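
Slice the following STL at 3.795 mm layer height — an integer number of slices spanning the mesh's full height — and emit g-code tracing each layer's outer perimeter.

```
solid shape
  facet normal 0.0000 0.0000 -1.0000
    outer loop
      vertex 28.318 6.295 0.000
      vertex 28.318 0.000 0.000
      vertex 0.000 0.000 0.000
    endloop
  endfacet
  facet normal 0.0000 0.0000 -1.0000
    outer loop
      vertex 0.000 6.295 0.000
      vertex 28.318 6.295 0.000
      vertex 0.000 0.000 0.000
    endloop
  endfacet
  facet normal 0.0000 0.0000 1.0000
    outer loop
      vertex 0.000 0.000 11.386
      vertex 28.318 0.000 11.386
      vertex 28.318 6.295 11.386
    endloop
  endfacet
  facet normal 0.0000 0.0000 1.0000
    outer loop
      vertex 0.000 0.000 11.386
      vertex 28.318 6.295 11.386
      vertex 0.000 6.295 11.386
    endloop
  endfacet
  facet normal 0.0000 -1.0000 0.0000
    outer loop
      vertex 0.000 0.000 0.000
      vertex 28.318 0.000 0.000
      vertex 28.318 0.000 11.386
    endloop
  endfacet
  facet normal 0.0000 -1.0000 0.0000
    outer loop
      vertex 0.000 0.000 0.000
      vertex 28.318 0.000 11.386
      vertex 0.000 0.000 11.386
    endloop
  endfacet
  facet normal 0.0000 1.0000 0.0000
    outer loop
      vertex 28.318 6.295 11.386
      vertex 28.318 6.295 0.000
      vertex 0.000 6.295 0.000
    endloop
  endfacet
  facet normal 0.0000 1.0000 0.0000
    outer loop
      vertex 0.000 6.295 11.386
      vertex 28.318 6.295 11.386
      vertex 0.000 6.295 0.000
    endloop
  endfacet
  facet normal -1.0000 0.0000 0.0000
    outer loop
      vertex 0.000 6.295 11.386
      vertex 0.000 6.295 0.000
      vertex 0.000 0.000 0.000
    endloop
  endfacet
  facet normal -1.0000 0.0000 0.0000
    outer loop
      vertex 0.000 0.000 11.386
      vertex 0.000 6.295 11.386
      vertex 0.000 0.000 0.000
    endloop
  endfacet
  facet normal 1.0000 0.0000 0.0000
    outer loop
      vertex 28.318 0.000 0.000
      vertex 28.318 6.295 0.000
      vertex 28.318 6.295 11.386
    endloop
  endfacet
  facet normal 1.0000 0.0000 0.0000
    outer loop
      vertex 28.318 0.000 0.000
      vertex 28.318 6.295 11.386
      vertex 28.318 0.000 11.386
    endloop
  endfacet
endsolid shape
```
; perimeter-only toolpath
G21 ; units = mm
G90 ; absolute positioning
G28 ; home
; layer 1
G0 Z3.795
G0 X0.000 Y0.000
G1 X28.318 Y0.000
G1 X28.318 Y6.295
G1 X0.000 Y6.295
G1 X0.000 Y0.000
; layer 2
G0 Z7.591
G0 X0.000 Y0.000
G1 X28.318 Y0.000
G1 X28.318 Y6.295
G1 X0.000 Y6.295
G1 X0.000 Y0.000
; layer 3
G0 Z11.386
G0 X0.000 Y0.000
G1 X28.318 Y0.000
G1 X28.318 Y6.295
G1 X0.000 Y6.295
G1 X0.000 Y0.000
M2 ; end

The solid is a rectangular box, roughly 28.3 × 6.29 mm footprint and 11.4 mm tall. Slicing at Δz = 3.795 mm — 3 equal slices spanning the solid's height, so layer i sits at z = i·h/3 — gives 3 non-empty perimeters. Each is a 4-segment closed polygon; G0 lifts to the layer z and rapids to the start vertex, then G1 traces the edges.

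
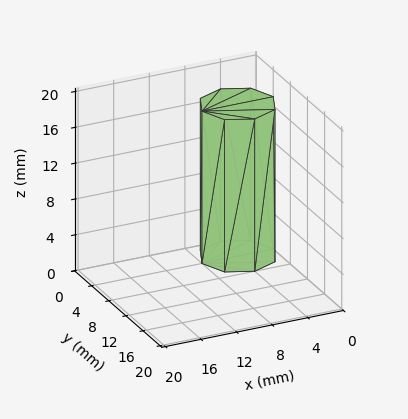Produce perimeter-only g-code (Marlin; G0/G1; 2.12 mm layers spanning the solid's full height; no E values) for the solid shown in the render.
Reading the render: the shape is a regular 8-sided prism (a cylinder approximated with 8 flat sides), circumscribed radius ≈ 4 mm, height ≈ 17 mm (dimensions read to the nearest mm from the axis ticks). For the g-code, the solid's height is divided into equal slices at the stated Δz and each level perimeter traced with G1 moves after a G0 lift.

; perimeter-only toolpath
G21 ; units = mm
G90 ; absolute positioning
G28 ; home
; layer 1
G0 Z2.12
G0 X8.00 Y4.00
G1 X6.83 Y6.83
G1 X4.00 Y8.00
G1 X1.17 Y6.83
G1 X0.00 Y4.00
G1 X1.17 Y1.17
G1 X4.00 Y0.00
G1 X6.83 Y1.17
G1 X8.00 Y4.00
; layer 2
G0 Z4.25
G0 X8.00 Y4.00
G1 X6.83 Y6.83
G1 X4.00 Y8.00
G1 X1.17 Y6.83
G1 X0.00 Y4.00
G1 X1.17 Y1.17
G1 X4.00 Y0.00
G1 X6.83 Y1.17
G1 X8.00 Y4.00
; layer 3
G0 Z6.38
G0 X8.00 Y4.00
G1 X6.83 Y6.83
G1 X4.00 Y8.00
G1 X1.17 Y6.83
G1 X0.00 Y4.00
G1 X1.17 Y1.17
G1 X4.00 Y0.00
G1 X6.83 Y1.17
G1 X8.00 Y4.00
; layer 4
G0 Z8.50
G0 X8.00 Y4.00
G1 X6.83 Y6.83
G1 X4.00 Y8.00
G1 X1.17 Y6.83
G1 X0.00 Y4.00
G1 X1.17 Y1.17
G1 X4.00 Y0.00
G1 X6.83 Y1.17
G1 X8.00 Y4.00
; layer 5
G0 Z10.62
G0 X8.00 Y4.00
G1 X6.83 Y6.83
G1 X4.00 Y8.00
G1 X1.17 Y6.83
G1 X0.00 Y4.00
G1 X1.17 Y1.17
G1 X4.00 Y0.00
G1 X6.83 Y1.17
G1 X8.00 Y4.00
; layer 6
G0 Z12.75
G0 X8.00 Y4.00
G1 X6.83 Y6.83
G1 X4.00 Y8.00
G1 X1.17 Y6.83
G1 X0.00 Y4.00
G1 X1.17 Y1.17
G1 X4.00 Y0.00
G1 X6.83 Y1.17
G1 X8.00 Y4.00
; layer 7
G0 Z14.88
G0 X8.00 Y4.00
G1 X6.83 Y6.83
G1 X4.00 Y8.00
G1 X1.17 Y6.83
G1 X0.00 Y4.00
G1 X1.17 Y1.17
G1 X4.00 Y0.00
G1 X6.83 Y1.17
G1 X8.00 Y4.00
; layer 8
G0 Z17.00
G0 X8.00 Y4.00
G1 X6.83 Y6.83
G1 X4.00 Y8.00
G1 X1.17 Y6.83
G1 X0.00 Y4.00
G1 X1.17 Y1.17
G1 X4.00 Y0.00
G1 X6.83 Y1.17
G1 X8.00 Y4.00
M2 ; end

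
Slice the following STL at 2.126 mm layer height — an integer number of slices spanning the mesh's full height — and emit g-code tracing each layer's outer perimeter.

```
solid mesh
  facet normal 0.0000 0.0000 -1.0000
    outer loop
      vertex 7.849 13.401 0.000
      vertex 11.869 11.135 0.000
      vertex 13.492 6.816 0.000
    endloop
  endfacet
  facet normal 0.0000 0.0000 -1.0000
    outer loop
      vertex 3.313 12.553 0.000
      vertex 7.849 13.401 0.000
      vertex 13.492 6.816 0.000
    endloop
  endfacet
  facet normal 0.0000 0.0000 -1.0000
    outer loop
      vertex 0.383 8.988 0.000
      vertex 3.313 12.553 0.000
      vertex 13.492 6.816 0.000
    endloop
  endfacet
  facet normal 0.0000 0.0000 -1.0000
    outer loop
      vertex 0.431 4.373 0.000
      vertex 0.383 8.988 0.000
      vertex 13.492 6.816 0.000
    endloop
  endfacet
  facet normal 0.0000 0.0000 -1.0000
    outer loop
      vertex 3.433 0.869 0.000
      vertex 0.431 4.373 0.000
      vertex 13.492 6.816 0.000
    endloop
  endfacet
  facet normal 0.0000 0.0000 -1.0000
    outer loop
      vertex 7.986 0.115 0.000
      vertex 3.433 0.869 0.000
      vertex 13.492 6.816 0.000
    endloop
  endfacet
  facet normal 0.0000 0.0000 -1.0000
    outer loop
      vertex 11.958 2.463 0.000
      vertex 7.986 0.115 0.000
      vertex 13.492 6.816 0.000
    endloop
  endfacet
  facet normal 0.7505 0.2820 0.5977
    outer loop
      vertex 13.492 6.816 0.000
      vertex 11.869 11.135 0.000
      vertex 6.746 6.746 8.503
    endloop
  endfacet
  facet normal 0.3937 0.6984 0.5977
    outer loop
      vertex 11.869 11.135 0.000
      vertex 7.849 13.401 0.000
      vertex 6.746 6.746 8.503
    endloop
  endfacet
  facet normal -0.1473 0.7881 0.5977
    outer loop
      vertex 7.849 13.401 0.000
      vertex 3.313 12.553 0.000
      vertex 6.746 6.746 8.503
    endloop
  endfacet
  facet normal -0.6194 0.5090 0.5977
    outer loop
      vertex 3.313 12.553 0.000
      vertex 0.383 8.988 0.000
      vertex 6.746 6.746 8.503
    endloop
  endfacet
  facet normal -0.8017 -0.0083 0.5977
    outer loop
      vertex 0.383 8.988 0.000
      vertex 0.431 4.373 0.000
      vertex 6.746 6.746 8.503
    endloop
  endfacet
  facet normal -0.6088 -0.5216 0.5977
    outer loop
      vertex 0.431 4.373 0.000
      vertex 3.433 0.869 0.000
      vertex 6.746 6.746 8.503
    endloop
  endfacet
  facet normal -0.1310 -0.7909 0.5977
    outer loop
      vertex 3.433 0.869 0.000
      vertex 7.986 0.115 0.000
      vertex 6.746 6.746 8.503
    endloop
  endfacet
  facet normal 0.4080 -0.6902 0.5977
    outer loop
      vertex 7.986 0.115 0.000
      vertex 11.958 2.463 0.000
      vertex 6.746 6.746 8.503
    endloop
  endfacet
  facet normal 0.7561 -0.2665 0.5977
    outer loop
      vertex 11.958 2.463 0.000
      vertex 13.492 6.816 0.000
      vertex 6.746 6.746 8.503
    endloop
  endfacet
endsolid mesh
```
; perimeter-only toolpath
G21 ; units = mm
G90 ; absolute positioning
G28 ; home
; layer 1
G0 Z2.126
G0 X11.806 Y6.799
G1 X10.588 Y10.038
G1 X7.573 Y11.737
G1 X4.171 Y11.101
G1 X1.974 Y8.428
G1 X2.010 Y4.966
G1 X4.261 Y2.338
G1 X7.676 Y1.773
G1 X10.655 Y3.534
G1 X11.806 Y6.799
; layer 2
G0 Z4.252
G0 X10.119 Y6.781
G1 X9.308 Y8.941
G1 X7.298 Y10.073
G1 X5.030 Y9.649
G1 X3.565 Y7.867
G1 X3.589 Y5.559
G1 X5.090 Y3.808
G1 X7.366 Y3.431
G1 X9.352 Y4.604
G1 X10.119 Y6.781
; layer 3
G0 Z6.377
G0 X8.433 Y6.763
G1 X8.027 Y7.843
G1 X7.022 Y8.410
G1 X5.888 Y8.198
G1 X5.155 Y7.306
G1 X5.167 Y6.153
G1 X5.918 Y5.277
G1 X7.056 Y5.088
G1 X8.049 Y5.675
G1 X8.433 Y6.763
M2 ; end

The solid is a regular 9-sided pyramid, base circumscribed radius ≈ 6.75 mm, apex at z ≈ 8.5 mm. Slicing at Δz = 2.126 mm — 4 equal slices spanning the solid's height, so layer i sits at z = i·h/4 — gives 3 non-empty perimeters. Each is a 9-segment closed polygon; G0 lifts to the layer z and rapids to the start vertex, then G1 traces the edges. The cross-section shrinks linearly with z (the slice at the apex is degenerate and omitted).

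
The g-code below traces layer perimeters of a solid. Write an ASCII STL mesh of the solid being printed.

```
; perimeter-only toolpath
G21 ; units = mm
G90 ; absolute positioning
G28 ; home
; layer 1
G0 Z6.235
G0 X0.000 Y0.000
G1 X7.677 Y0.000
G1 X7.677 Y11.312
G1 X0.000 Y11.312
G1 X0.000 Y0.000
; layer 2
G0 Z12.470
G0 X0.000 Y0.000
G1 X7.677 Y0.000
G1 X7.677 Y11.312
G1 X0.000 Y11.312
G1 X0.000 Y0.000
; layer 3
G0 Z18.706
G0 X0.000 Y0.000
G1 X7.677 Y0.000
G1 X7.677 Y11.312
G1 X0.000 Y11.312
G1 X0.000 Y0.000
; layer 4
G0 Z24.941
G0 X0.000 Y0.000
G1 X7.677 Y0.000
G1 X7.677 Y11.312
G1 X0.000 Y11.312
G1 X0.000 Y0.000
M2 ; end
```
solid part
  facet normal 0.0000 0.0000 -1.0000
    outer loop
      vertex 7.677 11.312 0.000
      vertex 7.677 0.000 0.000
      vertex 0.000 0.000 0.000
    endloop
  endfacet
  facet normal 0.0000 0.0000 -1.0000
    outer loop
      vertex 0.000 11.312 0.000
      vertex 7.677 11.312 0.000
      vertex 0.000 0.000 0.000
    endloop
  endfacet
  facet normal 0.0000 0.0000 1.0000
    outer loop
      vertex 0.000 0.000 24.941
      vertex 7.677 0.000 24.941
      vertex 7.677 11.312 24.941
    endloop
  endfacet
  facet normal 0.0000 0.0000 1.0000
    outer loop
      vertex 0.000 0.000 24.941
      vertex 7.677 11.312 24.941
      vertex 0.000 11.312 24.941
    endloop
  endfacet
  facet normal 0.0000 -1.0000 0.0000
    outer loop
      vertex 0.000 0.000 0.000
      vertex 7.677 0.000 0.000
      vertex 7.677 0.000 24.941
    endloop
  endfacet
  facet normal 0.0000 -1.0000 0.0000
    outer loop
      vertex 0.000 0.000 0.000
      vertex 7.677 0.000 24.941
      vertex 0.000 0.000 24.941
    endloop
  endfacet
  facet normal 0.0000 1.0000 0.0000
    outer loop
      vertex 7.677 11.312 24.941
      vertex 7.677 11.312 0.000
      vertex 0.000 11.312 0.000
    endloop
  endfacet
  facet normal 0.0000 1.0000 0.0000
    outer loop
      vertex 0.000 11.312 24.941
      vertex 7.677 11.312 24.941
      vertex 0.000 11.312 0.000
    endloop
  endfacet
  facet normal -1.0000 0.0000 0.0000
    outer loop
      vertex 0.000 11.312 24.941
      vertex 0.000 11.312 0.000
      vertex 0.000 0.000 0.000
    endloop
  endfacet
  facet normal -1.0000 0.0000 0.0000
    outer loop
      vertex 0.000 0.000 24.941
      vertex 0.000 11.312 24.941
      vertex 0.000 0.000 0.000
    endloop
  endfacet
  facet normal 1.0000 0.0000 0.0000
    outer loop
      vertex 7.677 0.000 0.000
      vertex 7.677 11.312 0.000
      vertex 7.677 11.312 24.941
    endloop
  endfacet
  facet normal 1.0000 0.0000 0.0000
    outer loop
      vertex 7.677 0.000 0.000
      vertex 7.677 11.312 24.941
      vertex 7.677 0.000 24.941
    endloop
  endfacet
endsolid part

The G0 Z moves step by Δz≈6.235 mm. Every layer's G1 loop is the same polygon, so the solid is a straight extrusion of it from z=0 to z≈24.9. Closing with flat bottom and top caps and triangulating gives 12 facets — a rectangular box, roughly 7.68 × 11.3 mm footprint and 24.9 mm tall.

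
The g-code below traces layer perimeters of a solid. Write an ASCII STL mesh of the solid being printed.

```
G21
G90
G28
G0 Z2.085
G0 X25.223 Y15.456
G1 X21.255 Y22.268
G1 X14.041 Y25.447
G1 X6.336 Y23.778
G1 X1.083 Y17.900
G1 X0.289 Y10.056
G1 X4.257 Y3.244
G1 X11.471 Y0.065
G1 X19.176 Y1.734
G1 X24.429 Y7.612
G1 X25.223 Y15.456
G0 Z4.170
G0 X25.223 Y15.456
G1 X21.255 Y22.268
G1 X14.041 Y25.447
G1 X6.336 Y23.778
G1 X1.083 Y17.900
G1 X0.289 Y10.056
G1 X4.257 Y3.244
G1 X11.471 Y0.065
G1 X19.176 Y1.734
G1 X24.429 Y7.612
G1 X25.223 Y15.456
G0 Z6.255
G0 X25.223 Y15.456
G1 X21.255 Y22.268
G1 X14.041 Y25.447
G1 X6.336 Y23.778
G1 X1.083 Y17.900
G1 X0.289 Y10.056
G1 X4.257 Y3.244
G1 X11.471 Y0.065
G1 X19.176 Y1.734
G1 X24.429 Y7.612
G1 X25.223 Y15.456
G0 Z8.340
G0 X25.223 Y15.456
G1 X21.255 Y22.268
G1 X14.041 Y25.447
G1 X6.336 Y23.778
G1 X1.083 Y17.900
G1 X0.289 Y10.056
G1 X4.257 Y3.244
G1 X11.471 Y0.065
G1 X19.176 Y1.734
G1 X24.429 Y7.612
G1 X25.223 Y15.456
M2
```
solid part
  facet normal 0.0000 0.0000 -1.0000
    outer loop
      vertex 14.041 25.447 0.000
      vertex 21.255 22.268 0.000
      vertex 25.223 15.456 0.000
    endloop
  endfacet
  facet normal 0.0000 0.0000 -1.0000
    outer loop
      vertex 6.336 23.778 0.000
      vertex 14.041 25.447 0.000
      vertex 25.223 15.456 0.000
    endloop
  endfacet
  facet normal 0.0000 0.0000 -1.0000
    outer loop
      vertex 1.083 17.900 0.000
      vertex 6.336 23.778 0.000
      vertex 25.223 15.456 0.000
    endloop
  endfacet
  facet normal 0.0000 0.0000 -1.0000
    outer loop
      vertex 0.289 10.056 0.000
      vertex 1.083 17.900 0.000
      vertex 25.223 15.456 0.000
    endloop
  endfacet
  facet normal 0.0000 0.0000 -1.0000
    outer loop
      vertex 4.257 3.244 0.000
      vertex 0.289 10.056 0.000
      vertex 25.223 15.456 0.000
    endloop
  endfacet
  facet normal 0.0000 0.0000 -1.0000
    outer loop
      vertex 11.471 0.065 0.000
      vertex 4.257 3.244 0.000
      vertex 25.223 15.456 0.000
    endloop
  endfacet
  facet normal 0.0000 0.0000 -1.0000
    outer loop
      vertex 19.176 1.734 0.000
      vertex 11.471 0.065 0.000
      vertex 25.223 15.456 0.000
    endloop
  endfacet
  facet normal 0.0000 0.0000 -1.0000
    outer loop
      vertex 24.429 7.612 0.000
      vertex 19.176 1.734 0.000
      vertex 25.223 15.456 0.000
    endloop
  endfacet
  facet normal 0.0000 0.0000 1.0000
    outer loop
      vertex 25.223 15.456 8.340
      vertex 21.255 22.268 8.340
      vertex 14.041 25.447 8.340
    endloop
  endfacet
  facet normal 0.0000 0.0000 1.0000
    outer loop
      vertex 25.223 15.456 8.340
      vertex 14.041 25.447 8.340
      vertex 6.336 23.778 8.340
    endloop
  endfacet
  facet normal 0.0000 0.0000 1.0000
    outer loop
      vertex 25.223 15.456 8.340
      vertex 6.336 23.778 8.340
      vertex 1.083 17.900 8.340
    endloop
  endfacet
  facet normal 0.0000 0.0000 1.0000
    outer loop
      vertex 25.223 15.456 8.340
      vertex 1.083 17.900 8.340
      vertex 0.289 10.056 8.340
    endloop
  endfacet
  facet normal 0.0000 0.0000 1.0000
    outer loop
      vertex 25.223 15.456 8.340
      vertex 0.289 10.056 8.340
      vertex 4.257 3.244 8.340
    endloop
  endfacet
  facet normal 0.0000 0.0000 1.0000
    outer loop
      vertex 25.223 15.456 8.340
      vertex 4.257 3.244 8.340
      vertex 11.471 0.065 8.340
    endloop
  endfacet
  facet normal 0.0000 0.0000 1.0000
    outer loop
      vertex 25.223 15.456 8.340
      vertex 11.471 0.065 8.340
      vertex 19.176 1.734 8.340
    endloop
  endfacet
  facet normal 0.0000 0.0000 1.0000
    outer loop
      vertex 25.223 15.456 8.340
      vertex 19.176 1.734 8.340
      vertex 24.429 7.612 8.340
    endloop
  endfacet
  facet normal 0.8641 0.5033 0.0000
    outer loop
      vertex 25.223 15.456 0.000
      vertex 21.255 22.268 0.000
      vertex 21.255 22.268 8.340
    endloop
  endfacet
  facet normal 0.8641 0.5033 0.0000
    outer loop
      vertex 25.223 15.456 0.000
      vertex 21.255 22.268 8.340
      vertex 25.223 15.456 8.340
    endloop
  endfacet
  facet normal 0.4033 0.9151 0.0000
    outer loop
      vertex 21.255 22.268 0.000
      vertex 14.041 25.447 0.000
      vertex 14.041 25.447 8.340
    endloop
  endfacet
  facet normal 0.4033 0.9151 0.0000
    outer loop
      vertex 21.255 22.268 0.000
      vertex 14.041 25.447 8.340
      vertex 21.255 22.268 8.340
    endloop
  endfacet
  facet normal -0.2117 0.9773 0.0000
    outer loop
      vertex 14.041 25.447 0.000
      vertex 6.336 23.778 0.000
      vertex 6.336 23.778 8.340
    endloop
  endfacet
  facet normal -0.2117 0.9773 0.0000
    outer loop
      vertex 14.041 25.447 0.000
      vertex 6.336 23.778 8.340
      vertex 14.041 25.447 8.340
    endloop
  endfacet
  facet normal -0.7456 0.6664 0.0000
    outer loop
      vertex 6.336 23.778 0.000
      vertex 1.083 17.900 0.000
      vertex 1.083 17.900 8.340
    endloop
  endfacet
  facet normal -0.7456 0.6664 0.0000
    outer loop
      vertex 6.336 23.778 0.000
      vertex 1.083 17.900 8.340
      vertex 6.336 23.778 8.340
    endloop
  endfacet
  facet normal -0.9949 0.1007 0.0000
    outer loop
      vertex 1.083 17.900 0.000
      vertex 0.289 10.056 0.000
      vertex 0.289 10.056 8.340
    endloop
  endfacet
  facet normal -0.9949 0.1007 0.0000
    outer loop
      vertex 1.083 17.900 0.000
      vertex 0.289 10.056 8.340
      vertex 1.083 17.900 8.340
    endloop
  endfacet
  facet normal -0.8641 -0.5033 0.0000
    outer loop
      vertex 0.289 10.056 0.000
      vertex 4.257 3.244 0.000
      vertex 4.257 3.244 8.340
    endloop
  endfacet
  facet normal -0.8641 -0.5033 0.0000
    outer loop
      vertex 0.289 10.056 0.000
      vertex 4.257 3.244 8.340
      vertex 0.289 10.056 8.340
    endloop
  endfacet
  facet normal -0.4033 -0.9151 0.0000
    outer loop
      vertex 4.257 3.244 0.000
      vertex 11.471 0.065 0.000
      vertex 11.471 0.065 8.340
    endloop
  endfacet
  facet normal -0.4033 -0.9151 0.0000
    outer loop
      vertex 4.257 3.244 0.000
      vertex 11.471 0.065 8.340
      vertex 4.257 3.244 8.340
    endloop
  endfacet
  facet normal 0.2117 -0.9773 0.0000
    outer loop
      vertex 11.471 0.065 0.000
      vertex 19.176 1.734 0.000
      vertex 19.176 1.734 8.340
    endloop
  endfacet
  facet normal 0.2117 -0.9773 0.0000
    outer loop
      vertex 11.471 0.065 0.000
      vertex 19.176 1.734 8.340
      vertex 11.471 0.065 8.340
    endloop
  endfacet
  facet normal 0.7456 -0.6664 0.0000
    outer loop
      vertex 19.176 1.734 0.000
      vertex 24.429 7.612 0.000
      vertex 24.429 7.612 8.340
    endloop
  endfacet
  facet normal 0.7456 -0.6664 0.0000
    outer loop
      vertex 19.176 1.734 0.000
      vertex 24.429 7.612 8.340
      vertex 19.176 1.734 8.340
    endloop
  endfacet
  facet normal 0.9949 -0.1007 0.0000
    outer loop
      vertex 24.429 7.612 0.000
      vertex 25.223 15.456 0.000
      vertex 25.223 15.456 8.340
    endloop
  endfacet
  facet normal 0.9949 -0.1007 0.0000
    outer loop
      vertex 24.429 7.612 0.000
      vertex 25.223 15.456 8.340
      vertex 24.429 7.612 8.340
    endloop
  endfacet
endsolid part

The G0 Z moves step by Δz≈2.085 mm. Every layer's G1 loop is the same polygon, so the solid is a straight extrusion of it from z=0 to z≈8.34. Closing with flat bottom and top caps and triangulating gives 36 facets — a regular 10-sided prism (a cylinder approximated with 10 flat sides), circumscribed radius ≈ 12.8 mm, height ≈ 8.34 mm.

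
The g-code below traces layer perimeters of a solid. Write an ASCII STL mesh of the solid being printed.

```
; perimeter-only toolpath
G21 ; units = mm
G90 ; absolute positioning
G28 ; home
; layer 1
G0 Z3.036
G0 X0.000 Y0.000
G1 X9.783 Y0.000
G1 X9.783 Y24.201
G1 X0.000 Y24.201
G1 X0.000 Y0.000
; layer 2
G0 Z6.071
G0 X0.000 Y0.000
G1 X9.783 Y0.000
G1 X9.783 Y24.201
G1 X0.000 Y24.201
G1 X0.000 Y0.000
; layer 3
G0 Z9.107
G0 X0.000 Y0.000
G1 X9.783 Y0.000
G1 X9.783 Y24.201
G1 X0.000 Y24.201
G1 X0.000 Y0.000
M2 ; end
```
solid part
  facet normal 0.0000 0.0000 -1.0000
    outer loop
      vertex 9.783 24.201 0.000
      vertex 9.783 0.000 0.000
      vertex 0.000 0.000 0.000
    endloop
  endfacet
  facet normal 0.0000 0.0000 -1.0000
    outer loop
      vertex 0.000 24.201 0.000
      vertex 9.783 24.201 0.000
      vertex 0.000 0.000 0.000
    endloop
  endfacet
  facet normal 0.0000 0.0000 1.0000
    outer loop
      vertex 0.000 0.000 9.107
      vertex 9.783 0.000 9.107
      vertex 9.783 24.201 9.107
    endloop
  endfacet
  facet normal 0.0000 0.0000 1.0000
    outer loop
      vertex 0.000 0.000 9.107
      vertex 9.783 24.201 9.107
      vertex 0.000 24.201 9.107
    endloop
  endfacet
  facet normal 0.0000 -1.0000 0.0000
    outer loop
      vertex 0.000 0.000 0.000
      vertex 9.783 0.000 0.000
      vertex 9.783 0.000 9.107
    endloop
  endfacet
  facet normal 0.0000 -1.0000 0.0000
    outer loop
      vertex 0.000 0.000 0.000
      vertex 9.783 0.000 9.107
      vertex 0.000 0.000 9.107
    endloop
  endfacet
  facet normal 0.0000 1.0000 0.0000
    outer loop
      vertex 9.783 24.201 9.107
      vertex 9.783 24.201 0.000
      vertex 0.000 24.201 0.000
    endloop
  endfacet
  facet normal 0.0000 1.0000 0.0000
    outer loop
      vertex 0.000 24.201 9.107
      vertex 9.783 24.201 9.107
      vertex 0.000 24.201 0.000
    endloop
  endfacet
  facet normal -1.0000 0.0000 0.0000
    outer loop
      vertex 0.000 24.201 9.107
      vertex 0.000 24.201 0.000
      vertex 0.000 0.000 0.000
    endloop
  endfacet
  facet normal -1.0000 0.0000 0.0000
    outer loop
      vertex 0.000 0.000 9.107
      vertex 0.000 24.201 9.107
      vertex 0.000 0.000 0.000
    endloop
  endfacet
  facet normal 1.0000 0.0000 0.0000
    outer loop
      vertex 9.783 0.000 0.000
      vertex 9.783 24.201 0.000
      vertex 9.783 24.201 9.107
    endloop
  endfacet
  facet normal 1.0000 0.0000 0.0000
    outer loop
      vertex 9.783 0.000 0.000
      vertex 9.783 24.201 9.107
      vertex 9.783 0.000 9.107
    endloop
  endfacet
endsolid part

The G0 Z moves step by Δz≈3.036 mm. Every layer's G1 loop is the same polygon, so the solid is a straight extrusion of it from z=0 to z≈9.11. Closing with flat bottom and top caps and triangulating gives 12 facets — a rectangular box, roughly 9.78 × 24.2 mm footprint and 9.11 mm tall.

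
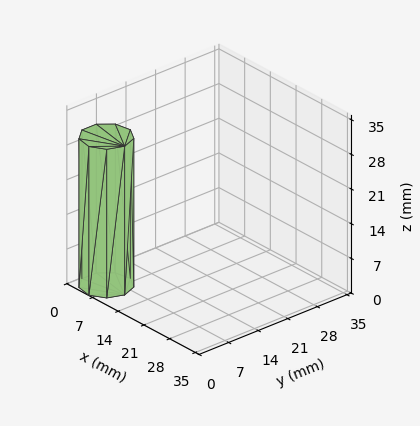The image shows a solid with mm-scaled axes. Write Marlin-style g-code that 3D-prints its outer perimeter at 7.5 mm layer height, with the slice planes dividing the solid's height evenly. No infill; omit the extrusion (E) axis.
Reading the render: the shape is a regular 9-sided prism (a cylinder approximated with 9 flat sides), circumscribed radius ≈ 5 mm, height ≈ 30 mm (dimensions read to the nearest mm from the axis ticks). For the g-code, the solid's height is divided into equal slices at the stated Δz and each level perimeter traced with G1 moves after a G0 lift.

; perimeter-only toolpath
G21 ; units = mm
G90 ; absolute positioning
G28 ; home
; layer 1
G0 Z7.5
G0 X10.0 Y5.0
G1 X8.8 Y8.2
G1 X5.9 Y9.9
G1 X2.5 Y9.3
G1 X0.3 Y6.7
G1 X0.3 Y3.3
G1 X2.5 Y0.7
G1 X5.9 Y0.1
G1 X8.8 Y1.8
G1 X10.0 Y5.0
; layer 2
G0 Z15.0
G0 X10.0 Y5.0
G1 X8.8 Y8.2
G1 X5.9 Y9.9
G1 X2.5 Y9.3
G1 X0.3 Y6.7
G1 X0.3 Y3.3
G1 X2.5 Y0.7
G1 X5.9 Y0.1
G1 X8.8 Y1.8
G1 X10.0 Y5.0
; layer 3
G0 Z22.5
G0 X10.0 Y5.0
G1 X8.8 Y8.2
G1 X5.9 Y9.9
G1 X2.5 Y9.3
G1 X0.3 Y6.7
G1 X0.3 Y3.3
G1 X2.5 Y0.7
G1 X5.9 Y0.1
G1 X8.8 Y1.8
G1 X10.0 Y5.0
; layer 4
G0 Z30.0
G0 X10.0 Y5.0
G1 X8.8 Y8.2
G1 X5.9 Y9.9
G1 X2.5 Y9.3
G1 X0.3 Y6.7
G1 X0.3 Y3.3
G1 X2.5 Y0.7
G1 X5.9 Y0.1
G1 X8.8 Y1.8
G1 X10.0 Y5.0
M2 ; end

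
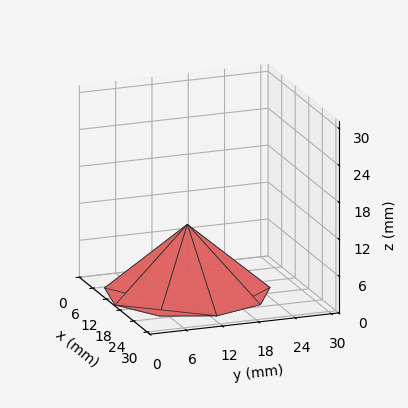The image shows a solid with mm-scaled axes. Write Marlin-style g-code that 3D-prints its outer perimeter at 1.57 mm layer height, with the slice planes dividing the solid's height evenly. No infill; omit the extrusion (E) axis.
Reading the render: the shape is a regular 9-sided pyramid, base circumscribed radius ≈ 13 mm, apex at z ≈ 11 mm (dimensions read to the nearest mm from the axis ticks). For the g-code, the solid's height is divided into equal slices at the stated Δz and each level perimeter traced with G1 moves after a G0 lift.

; perimeter-only toolpath
G21 ; units = mm
G90 ; absolute positioning
G28 ; home
; layer 1
G0 Z1.57
G0 X24.14 Y13.00
G1 X21.54 Y20.17
G1 X14.94 Y23.97
G1 X7.43 Y22.65
G1 X2.53 Y16.81
G1 X2.53 Y9.19
G1 X7.43 Y3.35
G1 X14.94 Y2.03
G1 X21.54 Y5.83
G1 X24.14 Y13.00
; layer 2
G0 Z3.14
G0 X22.29 Y13.00
G1 X20.11 Y18.97
G1 X14.61 Y22.14
G1 X8.36 Y21.04
G1 X4.27 Y16.18
G1 X4.27 Y9.82
G1 X8.36 Y4.96
G1 X14.61 Y3.86
G1 X20.11 Y7.03
G1 X22.29 Y13.00
; layer 3
G0 Z4.71
G0 X20.43 Y13.00
G1 X18.69 Y17.78
G1 X14.29 Y20.31
G1 X9.29 Y19.43
G1 X6.02 Y15.54
G1 X6.02 Y10.46
G1 X9.29 Y6.57
G1 X14.29 Y5.69
G1 X18.69 Y8.22
G1 X20.43 Y13.00
; layer 4
G0 Z6.29
G0 X18.57 Y13.00
G1 X17.27 Y16.58
G1 X13.97 Y18.49
G1 X10.21 Y17.83
G1 X7.76 Y14.91
G1 X7.76 Y11.09
G1 X10.21 Y8.17
G1 X13.97 Y7.51
G1 X17.27 Y9.42
G1 X18.57 Y13.00
; layer 5
G0 Z7.86
G0 X16.71 Y13.00
G1 X15.85 Y15.39
G1 X13.65 Y16.66
G1 X11.14 Y16.22
G1 X9.51 Y14.27
G1 X9.51 Y11.73
G1 X11.14 Y9.78
G1 X13.65 Y9.34
G1 X15.85 Y10.61
G1 X16.71 Y13.00
; layer 6
G0 Z9.43
G0 X14.86 Y13.00
G1 X14.42 Y14.19
G1 X13.32 Y14.83
G1 X12.07 Y14.61
G1 X11.25 Y13.64
G1 X11.25 Y12.36
G1 X12.07 Y11.39
G1 X13.32 Y11.17
G1 X14.42 Y11.81
G1 X14.86 Y13.00
M2 ; end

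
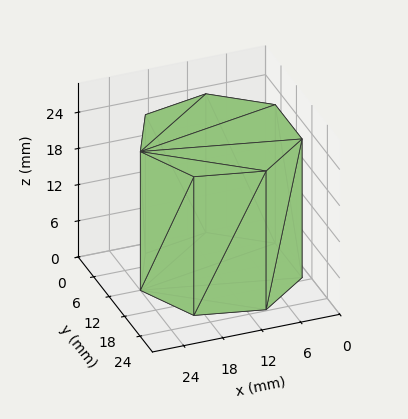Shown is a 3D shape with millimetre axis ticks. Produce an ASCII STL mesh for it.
Reading the render: the shape is a regular 7-sided prism (a cylinder approximated with 7 flat sides), circumscribed radius ≈ 12 mm, height ≈ 23 mm (dimensions read to the nearest mm from the axis ticks). For the STL, each face is triangulated and given an outward normal.

solid part
  facet normal 0.0000 0.0000 -1.0000
    outer loop
      vertex 9.3 23.7 0.0
      vertex 19.5 21.4 0.0
      vertex 24.0 12.0 0.0
    endloop
  endfacet
  facet normal 0.0000 0.0000 -1.0000
    outer loop
      vertex 1.2 17.2 0.0
      vertex 9.3 23.7 0.0
      vertex 24.0 12.0 0.0
    endloop
  endfacet
  facet normal 0.0000 0.0000 -1.0000
    outer loop
      vertex 1.2 6.8 0.0
      vertex 1.2 17.2 0.0
      vertex 24.0 12.0 0.0
    endloop
  endfacet
  facet normal 0.0000 0.0000 -1.0000
    outer loop
      vertex 9.3 0.3 0.0
      vertex 1.2 6.8 0.0
      vertex 24.0 12.0 0.0
    endloop
  endfacet
  facet normal 0.0000 0.0000 -1.0000
    outer loop
      vertex 19.5 2.6 0.0
      vertex 9.3 0.3 0.0
      vertex 24.0 12.0 0.0
    endloop
  endfacet
  facet normal 0.0000 0.0000 1.0000
    outer loop
      vertex 24.0 12.0 23.0
      vertex 19.5 21.4 23.0
      vertex 9.3 23.7 23.0
    endloop
  endfacet
  facet normal 0.0000 0.0000 1.0000
    outer loop
      vertex 24.0 12.0 23.0
      vertex 9.3 23.7 23.0
      vertex 1.2 17.2 23.0
    endloop
  endfacet
  facet normal 0.0000 0.0000 1.0000
    outer loop
      vertex 24.0 12.0 23.0
      vertex 1.2 17.2 23.0
      vertex 1.2 6.8 23.0
    endloop
  endfacet
  facet normal 0.0000 0.0000 1.0000
    outer loop
      vertex 24.0 12.0 23.0
      vertex 1.2 6.8 23.0
      vertex 9.3 0.3 23.0
    endloop
  endfacet
  facet normal 0.0000 0.0000 1.0000
    outer loop
      vertex 24.0 12.0 23.0
      vertex 9.3 0.3 23.0
      vertex 19.5 2.6 23.0
    endloop
  endfacet
  facet normal 0.9020 0.4318 0.0000
    outer loop
      vertex 24.0 12.0 0.0
      vertex 19.5 21.4 0.0
      vertex 19.5 21.4 23.0
    endloop
  endfacet
  facet normal 0.9020 0.4318 0.0000
    outer loop
      vertex 24.0 12.0 0.0
      vertex 19.5 21.4 23.0
      vertex 24.0 12.0 23.0
    endloop
  endfacet
  facet normal 0.2200 0.9755 0.0000
    outer loop
      vertex 19.5 21.4 0.0
      vertex 9.3 23.7 0.0
      vertex 9.3 23.7 23.0
    endloop
  endfacet
  facet normal 0.2200 0.9755 0.0000
    outer loop
      vertex 19.5 21.4 0.0
      vertex 9.3 23.7 23.0
      vertex 19.5 21.4 23.0
    endloop
  endfacet
  facet normal -0.6259 0.7799 0.0000
    outer loop
      vertex 9.3 23.7 0.0
      vertex 1.2 17.2 0.0
      vertex 1.2 17.2 23.0
    endloop
  endfacet
  facet normal -0.6259 0.7799 0.0000
    outer loop
      vertex 9.3 23.7 0.0
      vertex 1.2 17.2 23.0
      vertex 9.3 23.7 23.0
    endloop
  endfacet
  facet normal -1.0000 0.0000 0.0000
    outer loop
      vertex 1.2 17.2 0.0
      vertex 1.2 6.8 0.0
      vertex 1.2 6.8 23.0
    endloop
  endfacet
  facet normal -1.0000 0.0000 0.0000
    outer loop
      vertex 1.2 17.2 0.0
      vertex 1.2 6.8 23.0
      vertex 1.2 17.2 23.0
    endloop
  endfacet
  facet normal -0.6259 -0.7799 0.0000
    outer loop
      vertex 1.2 6.8 0.0
      vertex 9.3 0.3 0.0
      vertex 9.3 0.3 23.0
    endloop
  endfacet
  facet normal -0.6259 -0.7799 0.0000
    outer loop
      vertex 1.2 6.8 0.0
      vertex 9.3 0.3 23.0
      vertex 1.2 6.8 23.0
    endloop
  endfacet
  facet normal 0.2200 -0.9755 0.0000
    outer loop
      vertex 9.3 0.3 0.0
      vertex 19.5 2.6 0.0
      vertex 19.5 2.6 23.0
    endloop
  endfacet
  facet normal 0.2200 -0.9755 0.0000
    outer loop
      vertex 9.3 0.3 0.0
      vertex 19.5 2.6 23.0
      vertex 9.3 0.3 23.0
    endloop
  endfacet
  facet normal 0.9020 -0.4318 0.0000
    outer loop
      vertex 19.5 2.6 0.0
      vertex 24.0 12.0 0.0
      vertex 24.0 12.0 23.0
    endloop
  endfacet
  facet normal 0.9020 -0.4318 0.0000
    outer loop
      vertex 19.5 2.6 0.0
      vertex 24.0 12.0 23.0
      vertex 19.5 2.6 23.0
    endloop
  endfacet
endsolid part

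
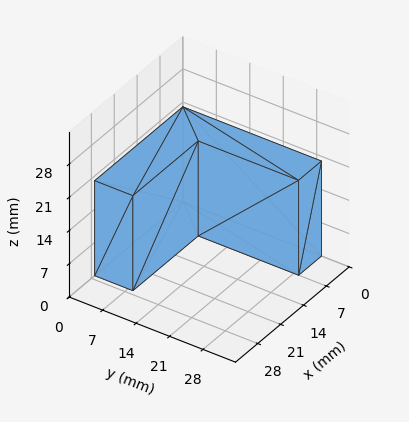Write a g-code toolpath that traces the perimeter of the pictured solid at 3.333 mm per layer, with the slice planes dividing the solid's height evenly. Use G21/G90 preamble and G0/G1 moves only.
Reading the render: the shape is an L-shaped prism: outer 27 × 29 mm, arm thicknesses ≈ 8 mm (horizontal) and 7 mm (vertical), extruded 20 mm in z (dimensions read to the nearest mm from the axis ticks). For the g-code, the solid's height is divided into equal slices at the stated Δz and each level perimeter traced with G1 moves after a G0 lift.

; perimeter-only toolpath
G21 ; units = mm
G90 ; absolute positioning
G28 ; home
; layer 1
G0 Z3.333
G0 X0.000 Y0.000
G1 X27.000 Y0.000
G1 X27.000 Y8.000
G1 X7.000 Y8.000
G1 X7.000 Y29.000
G1 X0.000 Y29.000
G1 X0.000 Y0.000
; layer 2
G0 Z6.667
G0 X0.000 Y0.000
G1 X27.000 Y0.000
G1 X27.000 Y8.000
G1 X7.000 Y8.000
G1 X7.000 Y29.000
G1 X0.000 Y29.000
G1 X0.000 Y0.000
; layer 3
G0 Z10.000
G0 X0.000 Y0.000
G1 X27.000 Y0.000
G1 X27.000 Y8.000
G1 X7.000 Y8.000
G1 X7.000 Y29.000
G1 X0.000 Y29.000
G1 X0.000 Y0.000
; layer 4
G0 Z13.333
G0 X0.000 Y0.000
G1 X27.000 Y0.000
G1 X27.000 Y8.000
G1 X7.000 Y8.000
G1 X7.000 Y29.000
G1 X0.000 Y29.000
G1 X0.000 Y0.000
; layer 5
G0 Z16.667
G0 X0.000 Y0.000
G1 X27.000 Y0.000
G1 X27.000 Y8.000
G1 X7.000 Y8.000
G1 X7.000 Y29.000
G1 X0.000 Y29.000
G1 X0.000 Y0.000
; layer 6
G0 Z20.000
G0 X0.000 Y0.000
G1 X27.000 Y0.000
G1 X27.000 Y8.000
G1 X7.000 Y8.000
G1 X7.000 Y29.000
G1 X0.000 Y29.000
G1 X0.000 Y0.000
M2 ; end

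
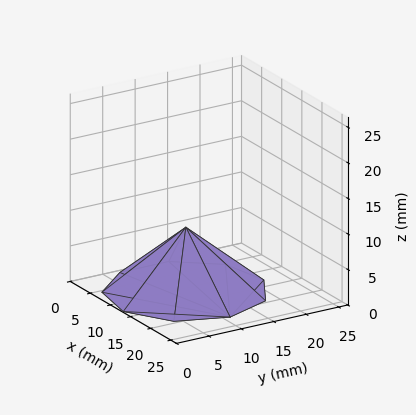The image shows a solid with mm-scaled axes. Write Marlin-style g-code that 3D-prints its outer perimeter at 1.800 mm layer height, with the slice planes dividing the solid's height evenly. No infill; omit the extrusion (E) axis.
Reading the render: the shape is a regular 9-sided pyramid, base circumscribed radius ≈ 11 mm, apex at z ≈ 9 mm (dimensions read to the nearest mm from the axis ticks). For the g-code, the solid's height is divided into equal slices at the stated Δz and each level perimeter traced with G1 moves after a G0 lift.

; perimeter-only toolpath
G21 ; units = mm
G90 ; absolute positioning
G28 ; home
; layer 1
G0 Z1.800
G0 X19.800 Y11.000
G1 X17.741 Y16.657
G1 X12.528 Y19.666
G1 X6.600 Y18.621
G1 X2.730 Y14.010
G1 X2.730 Y7.990
G1 X6.600 Y3.379
G1 X12.528 Y2.334
G1 X17.741 Y5.343
G1 X19.800 Y11.000
; layer 2
G0 Z3.600
G0 X17.600 Y11.000
G1 X16.056 Y15.243
G1 X12.146 Y17.500
G1 X7.700 Y16.716
G1 X4.798 Y13.257
G1 X4.798 Y8.743
G1 X7.700 Y5.284
G1 X12.146 Y4.500
G1 X16.056 Y6.757
G1 X17.600 Y11.000
; layer 3
G0 Z5.400
G0 X15.400 Y11.000
G1 X14.370 Y13.828
G1 X11.764 Y15.333
G1 X8.800 Y14.810
G1 X6.865 Y12.505
G1 X6.865 Y9.495
G1 X8.800 Y7.190
G1 X11.764 Y6.667
G1 X14.370 Y8.172
G1 X15.400 Y11.000
; layer 4
G0 Z7.200
G0 X13.200 Y11.000
G1 X12.685 Y12.414
G1 X11.382 Y13.167
G1 X9.900 Y12.905
G1 X8.933 Y11.752
G1 X8.933 Y10.248
G1 X9.900 Y9.095
G1 X11.382 Y8.833
G1 X12.685 Y9.586
G1 X13.200 Y11.000
M2 ; end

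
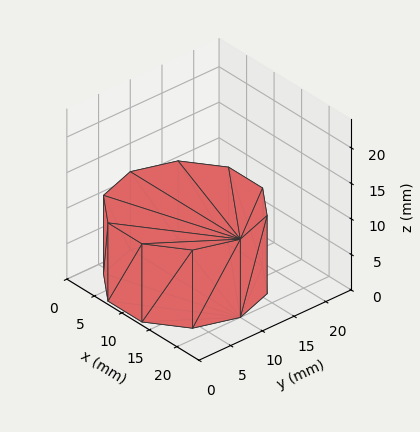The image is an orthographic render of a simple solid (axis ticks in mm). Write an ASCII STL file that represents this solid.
Reading the render: the shape is a regular 10-sided prism (a cylinder approximated with 10 flat sides), circumscribed radius ≈ 10 mm, height ≈ 11 mm (dimensions read to the nearest mm from the axis ticks). For the STL, each face is triangulated and given an outward normal.

solid part
  facet normal 0.0000 0.0000 -1.0000
    outer loop
      vertex 13.090 19.511 0.000
      vertex 18.090 15.878 0.000
      vertex 20.000 10.000 0.000
    endloop
  endfacet
  facet normal 0.0000 0.0000 -1.0000
    outer loop
      vertex 6.910 19.511 0.000
      vertex 13.090 19.511 0.000
      vertex 20.000 10.000 0.000
    endloop
  endfacet
  facet normal 0.0000 0.0000 -1.0000
    outer loop
      vertex 1.910 15.878 0.000
      vertex 6.910 19.511 0.000
      vertex 20.000 10.000 0.000
    endloop
  endfacet
  facet normal 0.0000 0.0000 -1.0000
    outer loop
      vertex 0.000 10.000 0.000
      vertex 1.910 15.878 0.000
      vertex 20.000 10.000 0.000
    endloop
  endfacet
  facet normal 0.0000 0.0000 -1.0000
    outer loop
      vertex 1.910 4.122 0.000
      vertex 0.000 10.000 0.000
      vertex 20.000 10.000 0.000
    endloop
  endfacet
  facet normal 0.0000 0.0000 -1.0000
    outer loop
      vertex 6.910 0.489 0.000
      vertex 1.910 4.122 0.000
      vertex 20.000 10.000 0.000
    endloop
  endfacet
  facet normal 0.0000 0.0000 -1.0000
    outer loop
      vertex 13.090 0.489 0.000
      vertex 6.910 0.489 0.000
      vertex 20.000 10.000 0.000
    endloop
  endfacet
  facet normal 0.0000 0.0000 -1.0000
    outer loop
      vertex 18.090 4.122 0.000
      vertex 13.090 0.489 0.000
      vertex 20.000 10.000 0.000
    endloop
  endfacet
  facet normal 0.0000 0.0000 1.0000
    outer loop
      vertex 20.000 10.000 11.000
      vertex 18.090 15.878 11.000
      vertex 13.090 19.511 11.000
    endloop
  endfacet
  facet normal 0.0000 0.0000 1.0000
    outer loop
      vertex 20.000 10.000 11.000
      vertex 13.090 19.511 11.000
      vertex 6.910 19.511 11.000
    endloop
  endfacet
  facet normal 0.0000 0.0000 1.0000
    outer loop
      vertex 20.000 10.000 11.000
      vertex 6.910 19.511 11.000
      vertex 1.910 15.878 11.000
    endloop
  endfacet
  facet normal 0.0000 0.0000 1.0000
    outer loop
      vertex 20.000 10.000 11.000
      vertex 1.910 15.878 11.000
      vertex 0.000 10.000 11.000
    endloop
  endfacet
  facet normal 0.0000 0.0000 1.0000
    outer loop
      vertex 20.000 10.000 11.000
      vertex 0.000 10.000 11.000
      vertex 1.910 4.122 11.000
    endloop
  endfacet
  facet normal 0.0000 0.0000 1.0000
    outer loop
      vertex 20.000 10.000 11.000
      vertex 1.910 4.122 11.000
      vertex 6.910 0.489 11.000
    endloop
  endfacet
  facet normal 0.0000 0.0000 1.0000
    outer loop
      vertex 20.000 10.000 11.000
      vertex 6.910 0.489 11.000
      vertex 13.090 0.489 11.000
    endloop
  endfacet
  facet normal 0.0000 0.0000 1.0000
    outer loop
      vertex 20.000 10.000 11.000
      vertex 13.090 0.489 11.000
      vertex 18.090 4.122 11.000
    endloop
  endfacet
  facet normal 0.9511 0.3090 0.0000
    outer loop
      vertex 20.000 10.000 0.000
      vertex 18.090 15.878 0.000
      vertex 18.090 15.878 11.000
    endloop
  endfacet
  facet normal 0.9511 0.3090 0.0000
    outer loop
      vertex 20.000 10.000 0.000
      vertex 18.090 15.878 11.000
      vertex 20.000 10.000 11.000
    endloop
  endfacet
  facet normal 0.5878 0.8090 0.0000
    outer loop
      vertex 18.090 15.878 0.000
      vertex 13.090 19.511 0.000
      vertex 13.090 19.511 11.000
    endloop
  endfacet
  facet normal 0.5878 0.8090 0.0000
    outer loop
      vertex 18.090 15.878 0.000
      vertex 13.090 19.511 11.000
      vertex 18.090 15.878 11.000
    endloop
  endfacet
  facet normal 0.0000 1.0000 0.0000
    outer loop
      vertex 13.090 19.511 0.000
      vertex 6.910 19.511 0.000
      vertex 6.910 19.511 11.000
    endloop
  endfacet
  facet normal 0.0000 1.0000 0.0000
    outer loop
      vertex 13.090 19.511 0.000
      vertex 6.910 19.511 11.000
      vertex 13.090 19.511 11.000
    endloop
  endfacet
  facet normal -0.5878 0.8090 0.0000
    outer loop
      vertex 6.910 19.511 0.000
      vertex 1.910 15.878 0.000
      vertex 1.910 15.878 11.000
    endloop
  endfacet
  facet normal -0.5878 0.8090 0.0000
    outer loop
      vertex 6.910 19.511 0.000
      vertex 1.910 15.878 11.000
      vertex 6.910 19.511 11.000
    endloop
  endfacet
  facet normal -0.9511 0.3090 0.0000
    outer loop
      vertex 1.910 15.878 0.000
      vertex 0.000 10.000 0.000
      vertex 0.000 10.000 11.000
    endloop
  endfacet
  facet normal -0.9511 0.3090 0.0000
    outer loop
      vertex 1.910 15.878 0.000
      vertex 0.000 10.000 11.000
      vertex 1.910 15.878 11.000
    endloop
  endfacet
  facet normal -0.9511 -0.3090 0.0000
    outer loop
      vertex 0.000 10.000 0.000
      vertex 1.910 4.122 0.000
      vertex 1.910 4.122 11.000
    endloop
  endfacet
  facet normal -0.9511 -0.3090 0.0000
    outer loop
      vertex 0.000 10.000 0.000
      vertex 1.910 4.122 11.000
      vertex 0.000 10.000 11.000
    endloop
  endfacet
  facet normal -0.5878 -0.8090 0.0000
    outer loop
      vertex 1.910 4.122 0.000
      vertex 6.910 0.489 0.000
      vertex 6.910 0.489 11.000
    endloop
  endfacet
  facet normal -0.5878 -0.8090 0.0000
    outer loop
      vertex 1.910 4.122 0.000
      vertex 6.910 0.489 11.000
      vertex 1.910 4.122 11.000
    endloop
  endfacet
  facet normal 0.0000 -1.0000 0.0000
    outer loop
      vertex 6.910 0.489 0.000
      vertex 13.090 0.489 0.000
      vertex 13.090 0.489 11.000
    endloop
  endfacet
  facet normal 0.0000 -1.0000 0.0000
    outer loop
      vertex 6.910 0.489 0.000
      vertex 13.090 0.489 11.000
      vertex 6.910 0.489 11.000
    endloop
  endfacet
  facet normal 0.5878 -0.8090 0.0000
    outer loop
      vertex 13.090 0.489 0.000
      vertex 18.090 4.122 0.000
      vertex 18.090 4.122 11.000
    endloop
  endfacet
  facet normal 0.5878 -0.8090 0.0000
    outer loop
      vertex 13.090 0.489 0.000
      vertex 18.090 4.122 11.000
      vertex 13.090 0.489 11.000
    endloop
  endfacet
  facet normal 0.9511 -0.3090 0.0000
    outer loop
      vertex 18.090 4.122 0.000
      vertex 20.000 10.000 0.000
      vertex 20.000 10.000 11.000
    endloop
  endfacet
  facet normal 0.9511 -0.3090 0.0000
    outer loop
      vertex 18.090 4.122 0.000
      vertex 20.000 10.000 11.000
      vertex 18.090 4.122 11.000
    endloop
  endfacet
endsolid part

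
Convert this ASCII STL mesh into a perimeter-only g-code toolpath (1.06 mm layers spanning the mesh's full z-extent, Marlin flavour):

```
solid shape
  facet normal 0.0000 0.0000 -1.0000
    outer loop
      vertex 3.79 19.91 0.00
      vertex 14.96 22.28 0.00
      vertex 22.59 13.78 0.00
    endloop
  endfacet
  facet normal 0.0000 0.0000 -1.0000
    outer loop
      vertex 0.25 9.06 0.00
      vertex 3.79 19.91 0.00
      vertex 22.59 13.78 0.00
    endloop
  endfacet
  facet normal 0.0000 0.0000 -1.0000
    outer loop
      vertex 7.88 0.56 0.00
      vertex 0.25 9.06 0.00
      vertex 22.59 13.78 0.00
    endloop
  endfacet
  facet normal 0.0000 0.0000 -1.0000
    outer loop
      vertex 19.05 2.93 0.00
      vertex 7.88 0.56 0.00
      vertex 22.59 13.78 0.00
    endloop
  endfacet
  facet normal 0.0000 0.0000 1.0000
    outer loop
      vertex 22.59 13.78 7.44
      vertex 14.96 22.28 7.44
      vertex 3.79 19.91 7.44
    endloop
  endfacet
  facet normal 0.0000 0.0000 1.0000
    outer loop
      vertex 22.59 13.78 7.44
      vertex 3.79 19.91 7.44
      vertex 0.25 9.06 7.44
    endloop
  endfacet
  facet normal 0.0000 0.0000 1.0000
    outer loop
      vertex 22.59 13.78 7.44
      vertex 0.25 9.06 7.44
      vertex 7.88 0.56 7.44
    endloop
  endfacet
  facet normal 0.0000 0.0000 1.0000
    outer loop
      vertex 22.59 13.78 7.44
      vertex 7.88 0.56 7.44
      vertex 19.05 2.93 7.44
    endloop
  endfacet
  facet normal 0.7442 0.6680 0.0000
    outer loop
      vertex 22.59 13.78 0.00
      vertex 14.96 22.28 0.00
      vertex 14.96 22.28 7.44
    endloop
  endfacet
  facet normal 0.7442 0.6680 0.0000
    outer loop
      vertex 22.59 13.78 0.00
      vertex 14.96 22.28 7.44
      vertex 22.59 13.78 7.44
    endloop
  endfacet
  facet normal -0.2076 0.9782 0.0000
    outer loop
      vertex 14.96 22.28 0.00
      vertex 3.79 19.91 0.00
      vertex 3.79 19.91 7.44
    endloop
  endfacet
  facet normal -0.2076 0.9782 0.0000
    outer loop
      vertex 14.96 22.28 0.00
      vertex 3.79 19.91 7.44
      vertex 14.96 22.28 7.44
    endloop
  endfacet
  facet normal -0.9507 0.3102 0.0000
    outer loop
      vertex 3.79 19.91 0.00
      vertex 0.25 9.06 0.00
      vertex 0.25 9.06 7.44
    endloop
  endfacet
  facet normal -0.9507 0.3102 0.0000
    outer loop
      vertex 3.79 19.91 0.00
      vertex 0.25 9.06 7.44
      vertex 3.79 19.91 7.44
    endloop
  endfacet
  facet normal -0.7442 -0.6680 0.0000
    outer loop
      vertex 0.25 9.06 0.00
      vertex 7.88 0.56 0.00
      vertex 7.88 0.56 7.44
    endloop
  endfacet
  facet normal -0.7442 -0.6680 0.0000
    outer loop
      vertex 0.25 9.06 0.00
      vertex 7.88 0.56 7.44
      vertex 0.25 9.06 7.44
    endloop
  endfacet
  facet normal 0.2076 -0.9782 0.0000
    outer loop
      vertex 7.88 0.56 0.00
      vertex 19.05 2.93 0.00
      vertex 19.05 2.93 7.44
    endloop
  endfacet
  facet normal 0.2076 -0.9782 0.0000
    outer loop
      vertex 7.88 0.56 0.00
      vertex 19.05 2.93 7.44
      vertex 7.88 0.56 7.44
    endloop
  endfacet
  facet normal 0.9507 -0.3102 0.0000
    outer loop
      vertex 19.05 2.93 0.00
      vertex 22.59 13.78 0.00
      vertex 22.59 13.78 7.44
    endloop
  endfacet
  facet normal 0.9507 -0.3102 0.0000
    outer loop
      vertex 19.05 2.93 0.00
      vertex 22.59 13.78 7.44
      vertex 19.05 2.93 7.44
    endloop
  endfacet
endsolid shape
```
; perimeter-only toolpath
G21 ; units = mm
G90 ; absolute positioning
G28 ; home
; layer 1
G0 Z1.06
G0 X22.59 Y13.78
G1 X14.96 Y22.28
G1 X3.79 Y19.91
G1 X0.25 Y9.06
G1 X7.88 Y0.56
G1 X19.05 Y2.93
G1 X22.59 Y13.78
; layer 2
G0 Z2.13
G0 X22.59 Y13.78
G1 X14.96 Y22.28
G1 X3.79 Y19.91
G1 X0.25 Y9.06
G1 X7.88 Y0.56
G1 X19.05 Y2.93
G1 X22.59 Y13.78
; layer 3
G0 Z3.19
G0 X22.59 Y13.78
G1 X14.96 Y22.28
G1 X3.79 Y19.91
G1 X0.25 Y9.06
G1 X7.88 Y0.56
G1 X19.05 Y2.93
G1 X22.59 Y13.78
; layer 4
G0 Z4.25
G0 X22.59 Y13.78
G1 X14.96 Y22.28
G1 X3.79 Y19.91
G1 X0.25 Y9.06
G1 X7.88 Y0.56
G1 X19.05 Y2.93
G1 X22.59 Y13.78
; layer 5
G0 Z5.31
G0 X22.59 Y13.78
G1 X14.96 Y22.28
G1 X3.79 Y19.91
G1 X0.25 Y9.06
G1 X7.88 Y0.56
G1 X19.05 Y2.93
G1 X22.59 Y13.78
; layer 6
G0 Z6.38
G0 X22.59 Y13.78
G1 X14.96 Y22.28
G1 X3.79 Y19.91
G1 X0.25 Y9.06
G1 X7.88 Y0.56
G1 X19.05 Y2.93
G1 X22.59 Y13.78
; layer 7
G0 Z7.44
G0 X22.59 Y13.78
G1 X14.96 Y22.28
G1 X3.79 Y19.91
G1 X0.25 Y9.06
G1 X7.88 Y0.56
G1 X19.05 Y2.93
G1 X22.59 Y13.78
M2 ; end

The solid is a regular 6-sided prism (a cylinder approximated with 6 flat sides), circumscribed radius ≈ 11.4 mm, height ≈ 7.44 mm. Slicing at Δz = 1.06 mm — 7 equal slices spanning the solid's height, so layer i sits at z = i·h/7 — gives 7 non-empty perimeters. Each is a 6-segment closed polygon; G0 lifts to the layer z and rapids to the start vertex, then G1 traces the edges.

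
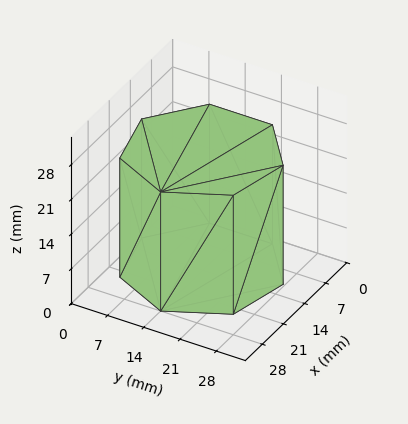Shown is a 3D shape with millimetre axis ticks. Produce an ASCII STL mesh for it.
Reading the render: the shape is a regular 7-sided prism (a cylinder approximated with 7 flat sides), circumscribed radius ≈ 14 mm, height ≈ 24 mm (dimensions read to the nearest mm from the axis ticks). For the STL, each face is triangulated and given an outward normal.

solid part
  facet normal 0.0000 0.0000 -1.0000
    outer loop
      vertex 10.88 27.65 0.00
      vertex 22.73 24.95 0.00
      vertex 28.00 14.00 0.00
    endloop
  endfacet
  facet normal 0.0000 0.0000 -1.0000
    outer loop
      vertex 1.39 20.07 0.00
      vertex 10.88 27.65 0.00
      vertex 28.00 14.00 0.00
    endloop
  endfacet
  facet normal 0.0000 0.0000 -1.0000
    outer loop
      vertex 1.39 7.93 0.00
      vertex 1.39 20.07 0.00
      vertex 28.00 14.00 0.00
    endloop
  endfacet
  facet normal 0.0000 0.0000 -1.0000
    outer loop
      vertex 10.88 0.35 0.00
      vertex 1.39 7.93 0.00
      vertex 28.00 14.00 0.00
    endloop
  endfacet
  facet normal 0.0000 0.0000 -1.0000
    outer loop
      vertex 22.73 3.05 0.00
      vertex 10.88 0.35 0.00
      vertex 28.00 14.00 0.00
    endloop
  endfacet
  facet normal 0.0000 0.0000 1.0000
    outer loop
      vertex 28.00 14.00 24.00
      vertex 22.73 24.95 24.00
      vertex 10.88 27.65 24.00
    endloop
  endfacet
  facet normal 0.0000 0.0000 1.0000
    outer loop
      vertex 28.00 14.00 24.00
      vertex 10.88 27.65 24.00
      vertex 1.39 20.07 24.00
    endloop
  endfacet
  facet normal 0.0000 0.0000 1.0000
    outer loop
      vertex 28.00 14.00 24.00
      vertex 1.39 20.07 24.00
      vertex 1.39 7.93 24.00
    endloop
  endfacet
  facet normal 0.0000 0.0000 1.0000
    outer loop
      vertex 28.00 14.00 24.00
      vertex 1.39 7.93 24.00
      vertex 10.88 0.35 24.00
    endloop
  endfacet
  facet normal 0.0000 0.0000 1.0000
    outer loop
      vertex 28.00 14.00 24.00
      vertex 10.88 0.35 24.00
      vertex 22.73 3.05 24.00
    endloop
  endfacet
  facet normal 0.9011 0.4337 0.0000
    outer loop
      vertex 28.00 14.00 0.00
      vertex 22.73 24.95 0.00
      vertex 22.73 24.95 24.00
    endloop
  endfacet
  facet normal 0.9011 0.4337 0.0000
    outer loop
      vertex 28.00 14.00 0.00
      vertex 22.73 24.95 24.00
      vertex 28.00 14.00 24.00
    endloop
  endfacet
  facet normal 0.2222 0.9750 0.0000
    outer loop
      vertex 22.73 24.95 0.00
      vertex 10.88 27.65 0.00
      vertex 10.88 27.65 24.00
    endloop
  endfacet
  facet normal 0.2222 0.9750 0.0000
    outer loop
      vertex 22.73 24.95 0.00
      vertex 10.88 27.65 24.00
      vertex 22.73 24.95 24.00
    endloop
  endfacet
  facet normal -0.6241 0.7814 0.0000
    outer loop
      vertex 10.88 27.65 0.00
      vertex 1.39 20.07 0.00
      vertex 1.39 20.07 24.00
    endloop
  endfacet
  facet normal -0.6241 0.7814 0.0000
    outer loop
      vertex 10.88 27.65 0.00
      vertex 1.39 20.07 24.00
      vertex 10.88 27.65 24.00
    endloop
  endfacet
  facet normal -1.0000 0.0000 0.0000
    outer loop
      vertex 1.39 20.07 0.00
      vertex 1.39 7.93 0.00
      vertex 1.39 7.93 24.00
    endloop
  endfacet
  facet normal -1.0000 0.0000 0.0000
    outer loop
      vertex 1.39 20.07 0.00
      vertex 1.39 7.93 24.00
      vertex 1.39 20.07 24.00
    endloop
  endfacet
  facet normal -0.6241 -0.7814 0.0000
    outer loop
      vertex 1.39 7.93 0.00
      vertex 10.88 0.35 0.00
      vertex 10.88 0.35 24.00
    endloop
  endfacet
  facet normal -0.6241 -0.7814 0.0000
    outer loop
      vertex 1.39 7.93 0.00
      vertex 10.88 0.35 24.00
      vertex 1.39 7.93 24.00
    endloop
  endfacet
  facet normal 0.2222 -0.9750 0.0000
    outer loop
      vertex 10.88 0.35 0.00
      vertex 22.73 3.05 0.00
      vertex 22.73 3.05 24.00
    endloop
  endfacet
  facet normal 0.2222 -0.9750 0.0000
    outer loop
      vertex 10.88 0.35 0.00
      vertex 22.73 3.05 24.00
      vertex 10.88 0.35 24.00
    endloop
  endfacet
  facet normal 0.9011 -0.4337 0.0000
    outer loop
      vertex 22.73 3.05 0.00
      vertex 28.00 14.00 0.00
      vertex 28.00 14.00 24.00
    endloop
  endfacet
  facet normal 0.9011 -0.4337 0.0000
    outer loop
      vertex 22.73 3.05 0.00
      vertex 28.00 14.00 24.00
      vertex 22.73 3.05 24.00
    endloop
  endfacet
endsolid part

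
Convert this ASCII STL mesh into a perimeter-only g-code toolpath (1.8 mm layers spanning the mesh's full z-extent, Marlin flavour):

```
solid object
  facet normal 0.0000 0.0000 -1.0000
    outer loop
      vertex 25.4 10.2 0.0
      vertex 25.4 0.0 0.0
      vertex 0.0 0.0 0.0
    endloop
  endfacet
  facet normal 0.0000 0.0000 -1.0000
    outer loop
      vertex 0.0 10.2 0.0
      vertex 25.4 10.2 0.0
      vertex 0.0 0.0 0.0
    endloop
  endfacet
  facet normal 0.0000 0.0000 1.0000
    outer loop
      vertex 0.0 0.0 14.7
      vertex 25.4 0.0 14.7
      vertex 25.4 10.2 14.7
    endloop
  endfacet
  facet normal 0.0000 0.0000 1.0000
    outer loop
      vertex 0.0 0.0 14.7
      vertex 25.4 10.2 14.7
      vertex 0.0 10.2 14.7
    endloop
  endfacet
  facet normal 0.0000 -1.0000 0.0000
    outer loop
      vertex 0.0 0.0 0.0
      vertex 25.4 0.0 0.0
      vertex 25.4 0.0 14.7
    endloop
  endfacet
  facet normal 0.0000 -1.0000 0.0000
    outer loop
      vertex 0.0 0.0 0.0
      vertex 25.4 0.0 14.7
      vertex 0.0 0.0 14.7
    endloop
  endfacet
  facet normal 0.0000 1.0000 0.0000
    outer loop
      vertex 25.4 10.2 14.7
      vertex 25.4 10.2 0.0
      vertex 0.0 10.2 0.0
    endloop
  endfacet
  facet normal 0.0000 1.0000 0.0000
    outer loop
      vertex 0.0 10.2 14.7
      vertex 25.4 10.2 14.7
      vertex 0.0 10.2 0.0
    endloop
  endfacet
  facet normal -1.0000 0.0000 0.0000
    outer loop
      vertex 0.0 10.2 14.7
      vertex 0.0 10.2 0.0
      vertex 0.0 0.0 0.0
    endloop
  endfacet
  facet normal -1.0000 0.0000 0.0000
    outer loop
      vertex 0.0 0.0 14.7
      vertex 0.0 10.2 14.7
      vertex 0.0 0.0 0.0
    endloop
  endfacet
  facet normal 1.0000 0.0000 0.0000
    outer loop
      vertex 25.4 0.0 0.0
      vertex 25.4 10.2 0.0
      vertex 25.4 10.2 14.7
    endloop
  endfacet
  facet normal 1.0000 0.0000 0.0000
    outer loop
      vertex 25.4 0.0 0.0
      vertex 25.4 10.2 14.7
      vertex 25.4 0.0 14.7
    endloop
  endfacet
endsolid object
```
; perimeter-only toolpath
G21 ; units = mm
G90 ; absolute positioning
G28 ; home
; layer 1
G0 Z1.8
G0 X0.0 Y0.0
G1 X25.4 Y0.0
G1 X25.4 Y10.2
G1 X0.0 Y10.2
G1 X0.0 Y0.0
; layer 2
G0 Z3.7
G0 X0.0 Y0.0
G1 X25.4 Y0.0
G1 X25.4 Y10.2
G1 X0.0 Y10.2
G1 X0.0 Y0.0
; layer 3
G0 Z5.5
G0 X0.0 Y0.0
G1 X25.4 Y0.0
G1 X25.4 Y10.2
G1 X0.0 Y10.2
G1 X0.0 Y0.0
; layer 4
G0 Z7.3
G0 X0.0 Y0.0
G1 X25.4 Y0.0
G1 X25.4 Y10.2
G1 X0.0 Y10.2
G1 X0.0 Y0.0
; layer 5
G0 Z9.2
G0 X0.0 Y0.0
G1 X25.4 Y0.0
G1 X25.4 Y10.2
G1 X0.0 Y10.2
G1 X0.0 Y0.0
; layer 6
G0 Z11.0
G0 X0.0 Y0.0
G1 X25.4 Y0.0
G1 X25.4 Y10.2
G1 X0.0 Y10.2
G1 X0.0 Y0.0
; layer 7
G0 Z12.9
G0 X0.0 Y0.0
G1 X25.4 Y0.0
G1 X25.4 Y10.2
G1 X0.0 Y10.2
G1 X0.0 Y0.0
; layer 8
G0 Z14.7
G0 X0.0 Y0.0
G1 X25.4 Y0.0
G1 X25.4 Y10.2
G1 X0.0 Y10.2
G1 X0.0 Y0.0
M2 ; end

The solid is a rectangular box, roughly 25.4 × 10.2 mm footprint and 14.7 mm tall. Slicing at Δz = 1.8 mm — 8 equal slices spanning the solid's height, so layer i sits at z = i·h/8 — gives 8 non-empty perimeters. Each is a 4-segment closed polygon; G0 lifts to the layer z and rapids to the start vertex, then G1 traces the edges.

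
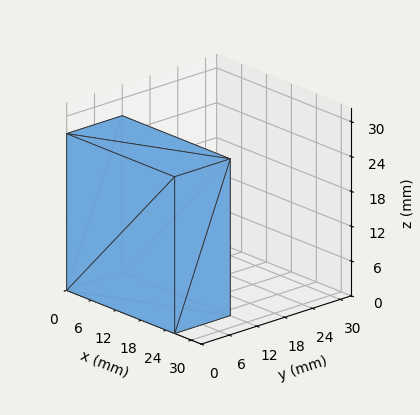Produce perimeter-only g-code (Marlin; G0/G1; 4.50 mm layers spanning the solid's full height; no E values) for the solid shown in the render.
Reading the render: the shape is a rectangular box, roughly 26 × 12 mm footprint and 27 mm tall (dimensions read to the nearest mm from the axis ticks). For the g-code, the solid's height is divided into equal slices at the stated Δz and each level perimeter traced with G1 moves after a G0 lift.

; perimeter-only toolpath
G21 ; units = mm
G90 ; absolute positioning
G28 ; home
; layer 1
G0 Z4.50
G0 X0.00 Y0.00
G1 X26.00 Y0.00
G1 X26.00 Y12.00
G1 X0.00 Y12.00
G1 X0.00 Y0.00
; layer 2
G0 Z9.00
G0 X0.00 Y0.00
G1 X26.00 Y0.00
G1 X26.00 Y12.00
G1 X0.00 Y12.00
G1 X0.00 Y0.00
; layer 3
G0 Z13.50
G0 X0.00 Y0.00
G1 X26.00 Y0.00
G1 X26.00 Y12.00
G1 X0.00 Y12.00
G1 X0.00 Y0.00
; layer 4
G0 Z18.00
G0 X0.00 Y0.00
G1 X26.00 Y0.00
G1 X26.00 Y12.00
G1 X0.00 Y12.00
G1 X0.00 Y0.00
; layer 5
G0 Z22.50
G0 X0.00 Y0.00
G1 X26.00 Y0.00
G1 X26.00 Y12.00
G1 X0.00 Y12.00
G1 X0.00 Y0.00
; layer 6
G0 Z27.00
G0 X0.00 Y0.00
G1 X26.00 Y0.00
G1 X26.00 Y12.00
G1 X0.00 Y12.00
G1 X0.00 Y0.00
M2 ; end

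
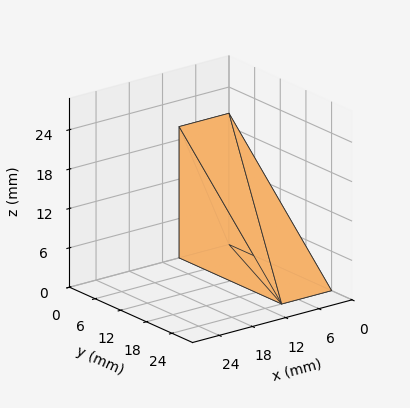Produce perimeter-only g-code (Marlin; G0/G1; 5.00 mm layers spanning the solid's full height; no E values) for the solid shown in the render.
Reading the render: the shape is a wedge (ramp): 9 × 24 mm base, rising to 20 mm along the y=0 edge and sloping linearly to z=0 at y=24 (dimensions read to the nearest mm from the axis ticks). For the g-code, the solid's height is divided into equal slices at the stated Δz and each level perimeter traced with G1 moves after a G0 lift.

; perimeter-only toolpath
G21 ; units = mm
G90 ; absolute positioning
G28 ; home
; layer 1
G0 Z5.00
G0 X0.00 Y0.00
G1 X9.00 Y0.00
G1 X9.00 Y18.00
G1 X0.00 Y18.00
G1 X0.00 Y0.00
; layer 2
G0 Z10.00
G0 X0.00 Y0.00
G1 X9.00 Y0.00
G1 X9.00 Y12.00
G1 X0.00 Y12.00
G1 X0.00 Y0.00
; layer 3
G0 Z15.00
G0 X0.00 Y0.00
G1 X9.00 Y0.00
G1 X9.00 Y6.00
G1 X0.00 Y6.00
G1 X0.00 Y0.00
M2 ; end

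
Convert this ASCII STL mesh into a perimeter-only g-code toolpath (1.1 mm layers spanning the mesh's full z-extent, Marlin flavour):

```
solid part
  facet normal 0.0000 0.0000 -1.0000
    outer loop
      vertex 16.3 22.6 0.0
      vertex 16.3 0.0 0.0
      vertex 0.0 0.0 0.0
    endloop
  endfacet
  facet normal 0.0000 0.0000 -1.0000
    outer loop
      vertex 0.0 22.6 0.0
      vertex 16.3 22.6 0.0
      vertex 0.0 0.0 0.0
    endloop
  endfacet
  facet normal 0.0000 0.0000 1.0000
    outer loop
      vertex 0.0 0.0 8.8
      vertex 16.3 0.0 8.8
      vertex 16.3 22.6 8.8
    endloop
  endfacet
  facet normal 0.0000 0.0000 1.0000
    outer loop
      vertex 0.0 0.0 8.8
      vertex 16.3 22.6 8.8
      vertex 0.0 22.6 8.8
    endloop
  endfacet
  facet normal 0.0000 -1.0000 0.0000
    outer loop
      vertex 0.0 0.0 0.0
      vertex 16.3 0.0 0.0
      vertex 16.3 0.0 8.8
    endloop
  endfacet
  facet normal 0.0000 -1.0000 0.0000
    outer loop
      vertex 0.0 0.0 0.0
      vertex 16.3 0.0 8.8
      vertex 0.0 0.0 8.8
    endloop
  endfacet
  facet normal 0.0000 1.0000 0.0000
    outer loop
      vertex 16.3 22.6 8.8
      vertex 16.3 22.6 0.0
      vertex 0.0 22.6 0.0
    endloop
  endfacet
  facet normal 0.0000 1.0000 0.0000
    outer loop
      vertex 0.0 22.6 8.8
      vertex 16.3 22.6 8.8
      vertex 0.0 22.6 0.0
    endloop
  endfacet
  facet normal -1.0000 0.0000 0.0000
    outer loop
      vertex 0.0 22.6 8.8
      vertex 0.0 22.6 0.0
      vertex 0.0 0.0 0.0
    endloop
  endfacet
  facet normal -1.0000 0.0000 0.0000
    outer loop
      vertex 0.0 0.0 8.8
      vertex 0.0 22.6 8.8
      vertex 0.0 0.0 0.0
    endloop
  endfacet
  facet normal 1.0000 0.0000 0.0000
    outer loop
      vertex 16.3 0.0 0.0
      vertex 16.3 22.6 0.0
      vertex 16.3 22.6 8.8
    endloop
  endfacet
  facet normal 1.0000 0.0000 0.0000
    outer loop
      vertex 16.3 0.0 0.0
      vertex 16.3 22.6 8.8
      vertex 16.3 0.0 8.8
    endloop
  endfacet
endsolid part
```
; perimeter-only toolpath
G21 ; units = mm
G90 ; absolute positioning
G28 ; home
; layer 1
G0 Z1.1
G0 X0.0 Y0.0
G1 X16.3 Y0.0
G1 X16.3 Y22.6
G1 X0.0 Y22.6
G1 X0.0 Y0.0
; layer 2
G0 Z2.2
G0 X0.0 Y0.0
G1 X16.3 Y0.0
G1 X16.3 Y22.6
G1 X0.0 Y22.6
G1 X0.0 Y0.0
; layer 3
G0 Z3.3
G0 X0.0 Y0.0
G1 X16.3 Y0.0
G1 X16.3 Y22.6
G1 X0.0 Y22.6
G1 X0.0 Y0.0
; layer 4
G0 Z4.4
G0 X0.0 Y0.0
G1 X16.3 Y0.0
G1 X16.3 Y22.6
G1 X0.0 Y22.6
G1 X0.0 Y0.0
; layer 5
G0 Z5.5
G0 X0.0 Y0.0
G1 X16.3 Y0.0
G1 X16.3 Y22.6
G1 X0.0 Y22.6
G1 X0.0 Y0.0
; layer 6
G0 Z6.6
G0 X0.0 Y0.0
G1 X16.3 Y0.0
G1 X16.3 Y22.6
G1 X0.0 Y22.6
G1 X0.0 Y0.0
; layer 7
G0 Z7.7
G0 X0.0 Y0.0
G1 X16.3 Y0.0
G1 X16.3 Y22.6
G1 X0.0 Y22.6
G1 X0.0 Y0.0
; layer 8
G0 Z8.8
G0 X0.0 Y0.0
G1 X16.3 Y0.0
G1 X16.3 Y22.6
G1 X0.0 Y22.6
G1 X0.0 Y0.0
M2 ; end

The solid is a rectangular box, roughly 16.3 × 22.6 mm footprint and 8.8 mm tall. Slicing at Δz = 1.1 mm — 8 equal slices spanning the solid's height, so layer i sits at z = i·h/8 — gives 8 non-empty perimeters. Each is a 4-segment closed polygon; G0 lifts to the layer z and rapids to the start vertex, then G1 traces the edges.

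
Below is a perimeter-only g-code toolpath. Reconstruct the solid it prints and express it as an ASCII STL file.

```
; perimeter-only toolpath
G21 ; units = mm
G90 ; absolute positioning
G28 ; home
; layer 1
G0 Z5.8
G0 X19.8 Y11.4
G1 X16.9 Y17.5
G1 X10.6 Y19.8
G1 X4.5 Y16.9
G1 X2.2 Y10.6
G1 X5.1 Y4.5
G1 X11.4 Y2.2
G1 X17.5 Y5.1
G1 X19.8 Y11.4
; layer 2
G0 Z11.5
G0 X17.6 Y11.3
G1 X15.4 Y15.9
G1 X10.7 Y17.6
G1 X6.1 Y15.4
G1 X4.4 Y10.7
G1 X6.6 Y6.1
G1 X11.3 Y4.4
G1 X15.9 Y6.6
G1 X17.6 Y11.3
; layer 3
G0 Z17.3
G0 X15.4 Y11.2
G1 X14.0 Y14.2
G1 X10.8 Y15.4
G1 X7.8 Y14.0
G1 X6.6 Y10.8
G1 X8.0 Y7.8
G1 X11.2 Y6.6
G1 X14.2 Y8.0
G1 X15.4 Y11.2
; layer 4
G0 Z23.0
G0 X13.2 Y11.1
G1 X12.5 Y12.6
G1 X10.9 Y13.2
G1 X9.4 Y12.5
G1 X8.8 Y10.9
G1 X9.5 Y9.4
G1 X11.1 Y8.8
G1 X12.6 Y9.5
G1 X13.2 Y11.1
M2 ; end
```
solid part
  facet normal 0.0000 0.0000 -1.0000
    outer loop
      vertex 10.5 22.0 0.0
      vertex 18.4 19.1 0.0
      vertex 22.0 11.5 0.0
    endloop
  endfacet
  facet normal 0.0000 0.0000 -1.0000
    outer loop
      vertex 2.9 18.4 0.0
      vertex 10.5 22.0 0.0
      vertex 22.0 11.5 0.0
    endloop
  endfacet
  facet normal 0.0000 0.0000 -1.0000
    outer loop
      vertex 0.0 10.5 0.0
      vertex 2.9 18.4 0.0
      vertex 22.0 11.5 0.0
    endloop
  endfacet
  facet normal 0.0000 0.0000 -1.0000
    outer loop
      vertex 3.6 2.9 0.0
      vertex 0.0 10.5 0.0
      vertex 22.0 11.5 0.0
    endloop
  endfacet
  facet normal 0.0000 0.0000 -1.0000
    outer loop
      vertex 11.5 0.0 0.0
      vertex 3.6 2.9 0.0
      vertex 22.0 11.5 0.0
    endloop
  endfacet
  facet normal 0.0000 0.0000 -1.0000
    outer loop
      vertex 19.1 3.6 0.0
      vertex 11.5 0.0 0.0
      vertex 22.0 11.5 0.0
    endloop
  endfacet
  facet normal 0.8523 0.4037 0.3325
    outer loop
      vertex 22.0 11.5 0.0
      vertex 18.4 19.1 0.0
      vertex 11.0 11.0 28.8
    endloop
  endfacet
  facet normal 0.3250 0.8853 0.3325
    outer loop
      vertex 18.4 19.1 0.0
      vertex 10.5 22.0 0.0
      vertex 11.0 11.0 28.8
    endloop
  endfacet
  facet normal -0.4037 0.8523 0.3325
    outer loop
      vertex 10.5 22.0 0.0
      vertex 2.9 18.4 0.0
      vertex 11.0 11.0 28.8
    endloop
  endfacet
  facet normal -0.8853 0.3250 0.3325
    outer loop
      vertex 2.9 18.4 0.0
      vertex 0.0 10.5 0.0
      vertex 11.0 11.0 28.8
    endloop
  endfacet
  facet normal -0.8523 -0.4037 0.3325
    outer loop
      vertex 0.0 10.5 0.0
      vertex 3.6 2.9 0.0
      vertex 11.0 11.0 28.8
    endloop
  endfacet
  facet normal -0.3250 -0.8853 0.3325
    outer loop
      vertex 3.6 2.9 0.0
      vertex 11.5 0.0 0.0
      vertex 11.0 11.0 28.8
    endloop
  endfacet
  facet normal 0.4037 -0.8523 0.3325
    outer loop
      vertex 11.5 0.0 0.0
      vertex 19.1 3.6 0.0
      vertex 11.0 11.0 28.8
    endloop
  endfacet
  facet normal 0.8853 -0.3250 0.3325
    outer loop
      vertex 19.1 3.6 0.0
      vertex 22.0 11.5 0.0
      vertex 11.0 11.0 28.8
    endloop
  endfacet
endsolid part

The G0 Z moves step by Δz≈5.8 mm. The G1 loops shrink linearly with z, so the solid tapers from its base footprint up to z≈28.8. Closing with a flat bottom cap and the tapered top and triangulating gives 14 facets — a regular 8-sided pyramid, base circumscribed radius ≈ 11 mm, apex at z ≈ 28.8 mm.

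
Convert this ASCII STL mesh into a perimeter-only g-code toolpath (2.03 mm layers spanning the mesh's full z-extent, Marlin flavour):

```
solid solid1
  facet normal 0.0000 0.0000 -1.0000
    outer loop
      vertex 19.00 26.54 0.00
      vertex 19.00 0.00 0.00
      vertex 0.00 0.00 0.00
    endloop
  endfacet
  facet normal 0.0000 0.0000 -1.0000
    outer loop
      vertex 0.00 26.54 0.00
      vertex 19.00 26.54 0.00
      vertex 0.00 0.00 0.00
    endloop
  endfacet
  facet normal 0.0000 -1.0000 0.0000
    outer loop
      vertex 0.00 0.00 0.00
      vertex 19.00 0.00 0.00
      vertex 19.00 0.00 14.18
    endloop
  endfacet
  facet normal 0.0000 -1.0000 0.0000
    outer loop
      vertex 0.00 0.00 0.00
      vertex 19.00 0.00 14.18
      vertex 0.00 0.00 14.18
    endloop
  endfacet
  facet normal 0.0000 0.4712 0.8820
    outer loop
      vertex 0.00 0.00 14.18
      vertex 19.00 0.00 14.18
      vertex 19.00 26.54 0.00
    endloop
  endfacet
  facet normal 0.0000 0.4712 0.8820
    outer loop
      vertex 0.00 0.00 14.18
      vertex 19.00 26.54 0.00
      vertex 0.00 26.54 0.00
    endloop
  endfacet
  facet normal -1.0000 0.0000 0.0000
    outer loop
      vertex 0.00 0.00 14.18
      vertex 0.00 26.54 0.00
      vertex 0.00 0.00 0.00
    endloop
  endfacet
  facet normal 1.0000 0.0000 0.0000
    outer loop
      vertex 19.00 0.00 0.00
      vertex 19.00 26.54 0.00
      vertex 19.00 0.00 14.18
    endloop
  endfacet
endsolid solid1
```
; perimeter-only toolpath
G21 ; units = mm
G90 ; absolute positioning
G28 ; home
; layer 1
G0 Z2.03
G0 X0.00 Y0.00
G1 X19.00 Y0.00
G1 X19.00 Y22.75
G1 X0.00 Y22.75
G1 X0.00 Y0.00
; layer 2
G0 Z4.05
G0 X0.00 Y0.00
G1 X19.00 Y0.00
G1 X19.00 Y18.96
G1 X0.00 Y18.96
G1 X0.00 Y0.00
; layer 3
G0 Z6.08
G0 X0.00 Y0.00
G1 X19.00 Y0.00
G1 X19.00 Y15.17
G1 X0.00 Y15.17
G1 X0.00 Y0.00
; layer 4
G0 Z8.10
G0 X0.00 Y0.00
G1 X19.00 Y0.00
G1 X19.00 Y11.37
G1 X0.00 Y11.37
G1 X0.00 Y0.00
; layer 5
G0 Z10.13
G0 X0.00 Y0.00
G1 X19.00 Y0.00
G1 X19.00 Y7.58
G1 X0.00 Y7.58
G1 X0.00 Y0.00
; layer 6
G0 Z12.15
G0 X0.00 Y0.00
G1 X19.00 Y0.00
G1 X19.00 Y3.79
G1 X0.00 Y3.79
G1 X0.00 Y0.00
M2 ; end

The solid is a wedge (ramp): 19 × 26.5 mm base, rising to 14.2 mm along the y=0 edge and sloping linearly to z=0 at y=26.5. Slicing at Δz = 2.03 mm — 7 equal slices spanning the solid's height, so layer i sits at z = i·h/7 — gives 6 non-empty perimeters. Each is a 4-segment closed polygon; G0 lifts to the layer z and rapids to the start vertex, then G1 traces the edges. The cross-section shrinks linearly with z (the slice at the apex is degenerate and omitted).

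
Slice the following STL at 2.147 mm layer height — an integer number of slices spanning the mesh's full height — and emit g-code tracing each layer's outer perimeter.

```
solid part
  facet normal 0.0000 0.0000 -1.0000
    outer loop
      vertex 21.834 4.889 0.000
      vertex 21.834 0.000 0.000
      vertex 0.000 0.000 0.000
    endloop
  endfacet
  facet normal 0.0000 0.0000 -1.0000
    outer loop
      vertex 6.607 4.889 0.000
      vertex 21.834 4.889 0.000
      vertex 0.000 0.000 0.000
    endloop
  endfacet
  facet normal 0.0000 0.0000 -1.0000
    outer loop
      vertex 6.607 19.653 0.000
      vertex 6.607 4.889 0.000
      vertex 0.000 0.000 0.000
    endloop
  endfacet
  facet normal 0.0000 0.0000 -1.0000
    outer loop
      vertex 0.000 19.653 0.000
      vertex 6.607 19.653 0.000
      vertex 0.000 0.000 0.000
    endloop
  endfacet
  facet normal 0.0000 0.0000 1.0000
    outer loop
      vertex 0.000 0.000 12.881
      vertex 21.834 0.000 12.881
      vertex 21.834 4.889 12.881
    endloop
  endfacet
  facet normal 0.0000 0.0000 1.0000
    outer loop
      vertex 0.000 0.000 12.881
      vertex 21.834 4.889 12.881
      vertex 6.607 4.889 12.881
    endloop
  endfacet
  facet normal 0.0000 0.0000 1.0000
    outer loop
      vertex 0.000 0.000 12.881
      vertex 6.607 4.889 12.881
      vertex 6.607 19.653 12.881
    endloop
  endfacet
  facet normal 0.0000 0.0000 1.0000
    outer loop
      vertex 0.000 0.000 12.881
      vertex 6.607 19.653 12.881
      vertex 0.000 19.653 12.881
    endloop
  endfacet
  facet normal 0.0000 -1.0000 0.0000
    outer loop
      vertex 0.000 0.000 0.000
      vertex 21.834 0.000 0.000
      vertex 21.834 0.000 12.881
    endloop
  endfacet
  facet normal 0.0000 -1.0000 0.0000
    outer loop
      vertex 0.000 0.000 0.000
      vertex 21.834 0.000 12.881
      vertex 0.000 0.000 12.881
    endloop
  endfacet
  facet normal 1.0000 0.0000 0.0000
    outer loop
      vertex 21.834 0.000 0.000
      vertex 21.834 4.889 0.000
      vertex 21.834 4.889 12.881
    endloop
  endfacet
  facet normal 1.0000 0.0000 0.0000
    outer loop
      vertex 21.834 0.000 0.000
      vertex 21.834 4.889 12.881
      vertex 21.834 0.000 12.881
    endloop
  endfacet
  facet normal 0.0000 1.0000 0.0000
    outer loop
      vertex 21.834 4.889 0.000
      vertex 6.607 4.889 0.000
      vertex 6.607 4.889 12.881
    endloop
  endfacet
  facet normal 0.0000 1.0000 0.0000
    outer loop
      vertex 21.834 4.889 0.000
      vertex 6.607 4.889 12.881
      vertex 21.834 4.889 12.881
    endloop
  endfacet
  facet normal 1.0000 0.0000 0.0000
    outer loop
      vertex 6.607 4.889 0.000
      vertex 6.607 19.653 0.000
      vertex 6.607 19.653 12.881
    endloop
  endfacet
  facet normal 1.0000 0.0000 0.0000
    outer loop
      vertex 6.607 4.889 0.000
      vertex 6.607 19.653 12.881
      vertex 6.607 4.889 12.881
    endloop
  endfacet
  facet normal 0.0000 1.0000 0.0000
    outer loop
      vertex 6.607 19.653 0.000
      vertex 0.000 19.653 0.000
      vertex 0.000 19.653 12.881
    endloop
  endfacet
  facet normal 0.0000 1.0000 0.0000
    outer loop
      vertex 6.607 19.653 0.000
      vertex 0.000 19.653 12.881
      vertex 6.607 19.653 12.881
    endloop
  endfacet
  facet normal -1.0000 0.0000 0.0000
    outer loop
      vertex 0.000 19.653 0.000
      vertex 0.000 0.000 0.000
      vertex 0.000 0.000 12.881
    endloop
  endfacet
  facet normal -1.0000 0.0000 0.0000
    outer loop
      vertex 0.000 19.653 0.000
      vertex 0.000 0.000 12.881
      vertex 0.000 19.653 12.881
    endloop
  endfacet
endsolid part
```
; perimeter-only toolpath
G21 ; units = mm
G90 ; absolute positioning
G28 ; home
; layer 1
G0 Z2.147
G0 X0.000 Y0.000
G1 X21.834 Y0.000
G1 X21.834 Y4.889
G1 X6.607 Y4.889
G1 X6.607 Y19.653
G1 X0.000 Y19.653
G1 X0.000 Y0.000
; layer 2
G0 Z4.294
G0 X0.000 Y0.000
G1 X21.834 Y0.000
G1 X21.834 Y4.889
G1 X6.607 Y4.889
G1 X6.607 Y19.653
G1 X0.000 Y19.653
G1 X0.000 Y0.000
; layer 3
G0 Z6.441
G0 X0.000 Y0.000
G1 X21.834 Y0.000
G1 X21.834 Y4.889
G1 X6.607 Y4.889
G1 X6.607 Y19.653
G1 X0.000 Y19.653
G1 X0.000 Y0.000
; layer 4
G0 Z8.587
G0 X0.000 Y0.000
G1 X21.834 Y0.000
G1 X21.834 Y4.889
G1 X6.607 Y4.889
G1 X6.607 Y19.653
G1 X0.000 Y19.653
G1 X0.000 Y0.000
; layer 5
G0 Z10.734
G0 X0.000 Y0.000
G1 X21.834 Y0.000
G1 X21.834 Y4.889
G1 X6.607 Y4.889
G1 X6.607 Y19.653
G1 X0.000 Y19.653
G1 X0.000 Y0.000
; layer 6
G0 Z12.881
G0 X0.000 Y0.000
G1 X21.834 Y0.000
G1 X21.834 Y4.889
G1 X6.607 Y4.889
G1 X6.607 Y19.653
G1 X0.000 Y19.653
G1 X0.000 Y0.000
M2 ; end

The solid is an L-shaped prism: outer 21.8 × 19.7 mm, arm thicknesses ≈ 4.89 mm (horizontal) and 6.61 mm (vertical), extruded 12.9 mm in z. Slicing at Δz = 2.147 mm — 6 equal slices spanning the solid's height, so layer i sits at z = i·h/6 — gives 6 non-empty perimeters. Each is a 6-segment closed polygon; G0 lifts to the layer z and rapids to the start vertex, then G1 traces the edges.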